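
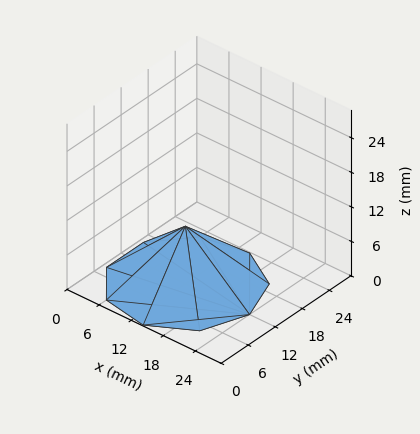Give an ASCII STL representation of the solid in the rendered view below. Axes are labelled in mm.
Reading the render: the shape is a regular 9-sided pyramid, base circumscribed radius ≈ 12 mm, apex at z ≈ 10 mm (dimensions read to the nearest mm from the axis ticks). For the STL, each face is triangulated and given an outward normal.

solid part
  facet normal 0.0000 0.0000 -1.0000
    outer loop
      vertex 14.08 23.82 0.00
      vertex 21.19 19.71 0.00
      vertex 24.00 12.00 0.00
    endloop
  endfacet
  facet normal 0.0000 0.0000 -1.0000
    outer loop
      vertex 6.00 22.39 0.00
      vertex 14.08 23.82 0.00
      vertex 24.00 12.00 0.00
    endloop
  endfacet
  facet normal 0.0000 0.0000 -1.0000
    outer loop
      vertex 0.72 16.10 0.00
      vertex 6.00 22.39 0.00
      vertex 24.00 12.00 0.00
    endloop
  endfacet
  facet normal 0.0000 0.0000 -1.0000
    outer loop
      vertex 0.72 7.90 0.00
      vertex 0.72 16.10 0.00
      vertex 24.00 12.00 0.00
    endloop
  endfacet
  facet normal 0.0000 0.0000 -1.0000
    outer loop
      vertex 6.00 1.61 0.00
      vertex 0.72 7.90 0.00
      vertex 24.00 12.00 0.00
    endloop
  endfacet
  facet normal 0.0000 0.0000 -1.0000
    outer loop
      vertex 14.08 0.18 0.00
      vertex 6.00 1.61 0.00
      vertex 24.00 12.00 0.00
    endloop
  endfacet
  facet normal 0.0000 0.0000 -1.0000
    outer loop
      vertex 21.19 4.29 0.00
      vertex 14.08 0.18 0.00
      vertex 24.00 12.00 0.00
    endloop
  endfacet
  facet normal 0.6234 0.2272 0.7481
    outer loop
      vertex 24.00 12.00 0.00
      vertex 21.19 19.71 0.00
      vertex 12.00 12.00 10.00
    endloop
  endfacet
  facet normal 0.3321 0.5745 0.7481
    outer loop
      vertex 21.19 19.71 0.00
      vertex 14.08 23.82 0.00
      vertex 12.00 12.00 10.00
    endloop
  endfacet
  facet normal -0.1156 0.6533 0.7482
    outer loop
      vertex 14.08 23.82 0.00
      vertex 6.00 22.39 0.00
      vertex 12.00 12.00 10.00
    endloop
  endfacet
  facet normal -0.5082 0.4266 0.7482
    outer loop
      vertex 6.00 22.39 0.00
      vertex 0.72 16.10 0.00
      vertex 12.00 12.00 10.00
    endloop
  endfacet
  facet normal -0.6634 0.0000 0.7483
    outer loop
      vertex 0.72 16.10 0.00
      vertex 0.72 7.90 0.00
      vertex 12.00 12.00 10.00
    endloop
  endfacet
  facet normal -0.5082 -0.4266 0.7482
    outer loop
      vertex 0.72 7.90 0.00
      vertex 6.00 1.61 0.00
      vertex 12.00 12.00 10.00
    endloop
  endfacet
  facet normal -0.1156 -0.6533 0.7482
    outer loop
      vertex 6.00 1.61 0.00
      vertex 14.08 0.18 0.00
      vertex 12.00 12.00 10.00
    endloop
  endfacet
  facet normal 0.3321 -0.5745 0.7481
    outer loop
      vertex 14.08 0.18 0.00
      vertex 21.19 4.29 0.00
      vertex 12.00 12.00 10.00
    endloop
  endfacet
  facet normal 0.6234 -0.2272 0.7481
    outer loop
      vertex 21.19 4.29 0.00
      vertex 24.00 12.00 0.00
      vertex 12.00 12.00 10.00
    endloop
  endfacet
endsolid part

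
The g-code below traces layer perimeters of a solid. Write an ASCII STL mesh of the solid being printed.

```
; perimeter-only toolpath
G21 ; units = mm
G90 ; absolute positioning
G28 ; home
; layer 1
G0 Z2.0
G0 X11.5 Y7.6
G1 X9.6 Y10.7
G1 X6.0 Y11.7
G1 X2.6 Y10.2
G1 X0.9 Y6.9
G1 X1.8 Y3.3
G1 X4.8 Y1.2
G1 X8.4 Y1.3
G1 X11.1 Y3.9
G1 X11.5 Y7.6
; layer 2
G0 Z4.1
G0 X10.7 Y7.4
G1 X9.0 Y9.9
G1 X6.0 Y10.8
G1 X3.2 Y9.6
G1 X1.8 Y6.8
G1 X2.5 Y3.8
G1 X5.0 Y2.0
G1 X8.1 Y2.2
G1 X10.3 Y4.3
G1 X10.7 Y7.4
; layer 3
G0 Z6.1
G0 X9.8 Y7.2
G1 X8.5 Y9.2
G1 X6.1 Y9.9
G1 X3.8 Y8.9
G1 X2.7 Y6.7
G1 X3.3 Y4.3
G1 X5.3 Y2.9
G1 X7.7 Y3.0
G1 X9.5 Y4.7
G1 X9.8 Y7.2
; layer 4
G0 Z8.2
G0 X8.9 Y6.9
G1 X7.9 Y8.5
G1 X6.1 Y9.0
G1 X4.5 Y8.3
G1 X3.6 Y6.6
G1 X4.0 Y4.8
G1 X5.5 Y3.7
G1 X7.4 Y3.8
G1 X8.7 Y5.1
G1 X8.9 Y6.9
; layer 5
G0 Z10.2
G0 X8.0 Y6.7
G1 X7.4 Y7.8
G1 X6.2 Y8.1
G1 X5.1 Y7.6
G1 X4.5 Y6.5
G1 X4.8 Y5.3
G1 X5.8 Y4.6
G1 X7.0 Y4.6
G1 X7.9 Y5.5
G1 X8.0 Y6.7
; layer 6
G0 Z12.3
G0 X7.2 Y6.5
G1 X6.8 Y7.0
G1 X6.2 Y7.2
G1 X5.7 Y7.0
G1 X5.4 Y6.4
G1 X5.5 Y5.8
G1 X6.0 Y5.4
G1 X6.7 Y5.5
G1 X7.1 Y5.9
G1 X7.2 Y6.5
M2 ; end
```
solid part
  facet normal 0.0000 0.0000 -1.0000
    outer loop
      vertex 5.9 12.6 0.0
      vertex 10.1 11.4 0.0
      vertex 12.4 7.8 0.0
    endloop
  endfacet
  facet normal 0.0000 0.0000 -1.0000
    outer loop
      vertex 2.0 10.9 0.0
      vertex 5.9 12.6 0.0
      vertex 12.4 7.8 0.0
    endloop
  endfacet
  facet normal 0.0000 0.0000 -1.0000
    outer loop
      vertex 0.0 7.0 0.0
      vertex 2.0 10.9 0.0
      vertex 12.4 7.8 0.0
    endloop
  endfacet
  facet normal 0.0000 0.0000 -1.0000
    outer loop
      vertex 1.0 2.8 0.0
      vertex 0.0 7.0 0.0
      vertex 12.4 7.8 0.0
    endloop
  endfacet
  facet normal 0.0000 0.0000 -1.0000
    outer loop
      vertex 4.5 0.3 0.0
      vertex 1.0 2.8 0.0
      vertex 12.4 7.8 0.0
    endloop
  endfacet
  facet normal 0.0000 0.0000 -1.0000
    outer loop
      vertex 8.8 0.5 0.0
      vertex 4.5 0.3 0.0
      vertex 12.4 7.8 0.0
    endloop
  endfacet
  facet normal 0.0000 0.0000 -1.0000
    outer loop
      vertex 11.9 3.5 0.0
      vertex 8.8 0.5 0.0
      vertex 12.4 7.8 0.0
    endloop
  endfacet
  facet normal 0.7781 0.4971 0.3840
    outer loop
      vertex 12.4 7.8 0.0
      vertex 10.1 11.4 0.0
      vertex 6.3 6.3 14.3
    endloop
  endfacet
  facet normal 0.2537 0.8878 0.3840
    outer loop
      vertex 10.1 11.4 0.0
      vertex 5.9 12.6 0.0
      vertex 6.3 6.3 14.3
    endloop
  endfacet
  facet normal -0.3691 0.8467 0.3833
    outer loop
      vertex 5.9 12.6 0.0
      vertex 2.0 10.9 0.0
      vertex 6.3 6.3 14.3
    endloop
  endfacet
  facet normal -0.8220 0.4216 0.3828
    outer loop
      vertex 2.0 10.9 0.0
      vertex 0.0 7.0 0.0
      vertex 6.3 6.3 14.3
    endloop
  endfacet
  facet normal -0.8978 -0.2138 0.3851
    outer loop
      vertex 0.0 7.0 0.0
      vertex 1.0 2.8 0.0
      vertex 6.3 6.3 14.3
    endloop
  endfacet
  facet normal -0.5369 -0.7517 0.3830
    outer loop
      vertex 1.0 2.8 0.0
      vertex 4.5 0.3 0.0
      vertex 6.3 6.3 14.3
    endloop
  endfacet
  facet normal 0.0429 -0.9232 0.3819
    outer loop
      vertex 4.5 0.3 0.0
      vertex 8.8 0.5 0.0
      vertex 6.3 6.3 14.3
    endloop
  endfacet
  facet normal 0.6428 -0.6642 0.3818
    outer loop
      vertex 8.8 0.5 0.0
      vertex 11.9 3.5 0.0
      vertex 6.3 6.3 14.3
    endloop
  endfacet
  facet normal 0.9185 -0.1068 0.3806
    outer loop
      vertex 11.9 3.5 0.0
      vertex 12.4 7.8 0.0
      vertex 6.3 6.3 14.3
    endloop
  endfacet
endsolid part

The G0 Z moves step by Δz≈2.0 mm. The G1 loops shrink linearly with z, so the solid tapers from its base footprint up to z≈14.3. Closing with a flat bottom cap and the tapered top and triangulating gives 16 facets — a regular 9-sided pyramid, base circumscribed radius ≈ 6.3 mm, apex at z ≈ 14.3 mm.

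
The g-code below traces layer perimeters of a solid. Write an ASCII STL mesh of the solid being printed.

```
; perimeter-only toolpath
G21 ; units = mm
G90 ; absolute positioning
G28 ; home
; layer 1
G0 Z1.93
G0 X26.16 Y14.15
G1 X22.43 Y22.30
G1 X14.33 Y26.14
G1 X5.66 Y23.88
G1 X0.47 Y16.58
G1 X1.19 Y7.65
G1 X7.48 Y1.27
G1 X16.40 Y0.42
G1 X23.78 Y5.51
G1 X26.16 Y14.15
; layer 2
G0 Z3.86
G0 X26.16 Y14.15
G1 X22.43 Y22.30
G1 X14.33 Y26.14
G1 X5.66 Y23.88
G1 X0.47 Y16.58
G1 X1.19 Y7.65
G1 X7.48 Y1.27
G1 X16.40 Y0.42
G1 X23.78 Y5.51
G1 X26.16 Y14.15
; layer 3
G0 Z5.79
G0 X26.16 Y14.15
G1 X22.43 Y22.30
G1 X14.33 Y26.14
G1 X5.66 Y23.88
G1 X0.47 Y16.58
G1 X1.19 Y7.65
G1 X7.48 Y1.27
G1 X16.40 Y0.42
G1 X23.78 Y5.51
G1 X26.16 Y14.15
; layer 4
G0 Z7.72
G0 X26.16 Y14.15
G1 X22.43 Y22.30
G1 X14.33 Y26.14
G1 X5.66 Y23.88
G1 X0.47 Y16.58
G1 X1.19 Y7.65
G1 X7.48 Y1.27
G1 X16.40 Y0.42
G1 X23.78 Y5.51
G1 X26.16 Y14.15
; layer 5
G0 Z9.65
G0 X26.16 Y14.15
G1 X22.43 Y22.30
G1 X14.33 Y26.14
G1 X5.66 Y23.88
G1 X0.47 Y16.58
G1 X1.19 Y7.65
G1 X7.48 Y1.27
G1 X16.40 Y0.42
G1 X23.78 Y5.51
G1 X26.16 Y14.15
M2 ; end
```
solid part
  facet normal 0.0000 0.0000 -1.0000
    outer loop
      vertex 14.33 26.14 0.00
      vertex 22.43 22.30 0.00
      vertex 26.16 14.15 0.00
    endloop
  endfacet
  facet normal 0.0000 0.0000 -1.0000
    outer loop
      vertex 5.66 23.88 0.00
      vertex 14.33 26.14 0.00
      vertex 26.16 14.15 0.00
    endloop
  endfacet
  facet normal 0.0000 0.0000 -1.0000
    outer loop
      vertex 0.47 16.58 0.00
      vertex 5.66 23.88 0.00
      vertex 26.16 14.15 0.00
    endloop
  endfacet
  facet normal 0.0000 0.0000 -1.0000
    outer loop
      vertex 1.19 7.65 0.00
      vertex 0.47 16.58 0.00
      vertex 26.16 14.15 0.00
    endloop
  endfacet
  facet normal 0.0000 0.0000 -1.0000
    outer loop
      vertex 7.48 1.27 0.00
      vertex 1.19 7.65 0.00
      vertex 26.16 14.15 0.00
    endloop
  endfacet
  facet normal 0.0000 0.0000 -1.0000
    outer loop
      vertex 16.40 0.42 0.00
      vertex 7.48 1.27 0.00
      vertex 26.16 14.15 0.00
    endloop
  endfacet
  facet normal 0.0000 0.0000 -1.0000
    outer loop
      vertex 23.78 5.51 0.00
      vertex 16.40 0.42 0.00
      vertex 26.16 14.15 0.00
    endloop
  endfacet
  facet normal 0.0000 0.0000 1.0000
    outer loop
      vertex 26.16 14.15 9.65
      vertex 22.43 22.30 9.65
      vertex 14.33 26.14 9.65
    endloop
  endfacet
  facet normal 0.0000 0.0000 1.0000
    outer loop
      vertex 26.16 14.15 9.65
      vertex 14.33 26.14 9.65
      vertex 5.66 23.88 9.65
    endloop
  endfacet
  facet normal 0.0000 0.0000 1.0000
    outer loop
      vertex 26.16 14.15 9.65
      vertex 5.66 23.88 9.65
      vertex 0.47 16.58 9.65
    endloop
  endfacet
  facet normal 0.0000 0.0000 1.0000
    outer loop
      vertex 26.16 14.15 9.65
      vertex 0.47 16.58 9.65
      vertex 1.19 7.65 9.65
    endloop
  endfacet
  facet normal 0.0000 0.0000 1.0000
    outer loop
      vertex 26.16 14.15 9.65
      vertex 1.19 7.65 9.65
      vertex 7.48 1.27 9.65
    endloop
  endfacet
  facet normal 0.0000 0.0000 1.0000
    outer loop
      vertex 26.16 14.15 9.65
      vertex 7.48 1.27 9.65
      vertex 16.40 0.42 9.65
    endloop
  endfacet
  facet normal 0.0000 0.0000 1.0000
    outer loop
      vertex 26.16 14.15 9.65
      vertex 16.40 0.42 9.65
      vertex 23.78 5.51 9.65
    endloop
  endfacet
  facet normal 0.9093 0.4162 0.0000
    outer loop
      vertex 26.16 14.15 0.00
      vertex 22.43 22.30 0.00
      vertex 22.43 22.30 9.65
    endloop
  endfacet
  facet normal 0.9093 0.4162 0.0000
    outer loop
      vertex 26.16 14.15 0.00
      vertex 22.43 22.30 9.65
      vertex 26.16 14.15 9.65
    endloop
  endfacet
  facet normal 0.4284 0.9036 0.0000
    outer loop
      vertex 22.43 22.30 0.00
      vertex 14.33 26.14 0.00
      vertex 14.33 26.14 9.65
    endloop
  endfacet
  facet normal 0.4284 0.9036 0.0000
    outer loop
      vertex 22.43 22.30 0.00
      vertex 14.33 26.14 9.65
      vertex 22.43 22.30 9.65
    endloop
  endfacet
  facet normal -0.2522 0.9677 0.0000
    outer loop
      vertex 14.33 26.14 0.00
      vertex 5.66 23.88 0.00
      vertex 5.66 23.88 9.65
    endloop
  endfacet
  facet normal -0.2522 0.9677 0.0000
    outer loop
      vertex 14.33 26.14 0.00
      vertex 5.66 23.88 9.65
      vertex 14.33 26.14 9.65
    endloop
  endfacet
  facet normal -0.8150 0.5794 0.0000
    outer loop
      vertex 5.66 23.88 0.00
      vertex 0.47 16.58 0.00
      vertex 0.47 16.58 9.65
    endloop
  endfacet
  facet normal -0.8150 0.5794 0.0000
    outer loop
      vertex 5.66 23.88 0.00
      vertex 0.47 16.58 9.65
      vertex 5.66 23.88 9.65
    endloop
  endfacet
  facet normal -0.9968 -0.0804 0.0000
    outer loop
      vertex 0.47 16.58 0.00
      vertex 1.19 7.65 0.00
      vertex 1.19 7.65 9.65
    endloop
  endfacet
  facet normal -0.9968 -0.0804 0.0000
    outer loop
      vertex 0.47 16.58 0.00
      vertex 1.19 7.65 9.65
      vertex 0.47 16.58 9.65
    endloop
  endfacet
  facet normal -0.7121 -0.7021 0.0000
    outer loop
      vertex 1.19 7.65 0.00
      vertex 7.48 1.27 0.00
      vertex 7.48 1.27 9.65
    endloop
  endfacet
  facet normal -0.7121 -0.7021 0.0000
    outer loop
      vertex 1.19 7.65 0.00
      vertex 7.48 1.27 9.65
      vertex 1.19 7.65 9.65
    endloop
  endfacet
  facet normal -0.0949 -0.9955 0.0000
    outer loop
      vertex 7.48 1.27 0.00
      vertex 16.40 0.42 0.00
      vertex 16.40 0.42 9.65
    endloop
  endfacet
  facet normal -0.0949 -0.9955 0.0000
    outer loop
      vertex 7.48 1.27 0.00
      vertex 16.40 0.42 9.65
      vertex 7.48 1.27 9.65
    endloop
  endfacet
  facet normal 0.5678 -0.8232 0.0000
    outer loop
      vertex 16.40 0.42 0.00
      vertex 23.78 5.51 0.00
      vertex 23.78 5.51 9.65
    endloop
  endfacet
  facet normal 0.5678 -0.8232 0.0000
    outer loop
      vertex 16.40 0.42 0.00
      vertex 23.78 5.51 9.65
      vertex 16.40 0.42 9.65
    endloop
  endfacet
  facet normal 0.9641 -0.2656 0.0000
    outer loop
      vertex 23.78 5.51 0.00
      vertex 26.16 14.15 0.00
      vertex 26.16 14.15 9.65
    endloop
  endfacet
  facet normal 0.9641 -0.2656 0.0000
    outer loop
      vertex 23.78 5.51 0.00
      vertex 26.16 14.15 9.65
      vertex 23.78 5.51 9.65
    endloop
  endfacet
endsolid part

The G0 Z moves step by Δz≈1.93 mm. Every layer's G1 loop is the same polygon, so the solid is a straight extrusion of it from z=0 to z≈9.65. Closing with flat bottom and top caps and triangulating gives 32 facets — a regular 9-sided prism (a cylinder approximated with 9 flat sides), circumscribed radius ≈ 13.1 mm, height ≈ 9.65 mm.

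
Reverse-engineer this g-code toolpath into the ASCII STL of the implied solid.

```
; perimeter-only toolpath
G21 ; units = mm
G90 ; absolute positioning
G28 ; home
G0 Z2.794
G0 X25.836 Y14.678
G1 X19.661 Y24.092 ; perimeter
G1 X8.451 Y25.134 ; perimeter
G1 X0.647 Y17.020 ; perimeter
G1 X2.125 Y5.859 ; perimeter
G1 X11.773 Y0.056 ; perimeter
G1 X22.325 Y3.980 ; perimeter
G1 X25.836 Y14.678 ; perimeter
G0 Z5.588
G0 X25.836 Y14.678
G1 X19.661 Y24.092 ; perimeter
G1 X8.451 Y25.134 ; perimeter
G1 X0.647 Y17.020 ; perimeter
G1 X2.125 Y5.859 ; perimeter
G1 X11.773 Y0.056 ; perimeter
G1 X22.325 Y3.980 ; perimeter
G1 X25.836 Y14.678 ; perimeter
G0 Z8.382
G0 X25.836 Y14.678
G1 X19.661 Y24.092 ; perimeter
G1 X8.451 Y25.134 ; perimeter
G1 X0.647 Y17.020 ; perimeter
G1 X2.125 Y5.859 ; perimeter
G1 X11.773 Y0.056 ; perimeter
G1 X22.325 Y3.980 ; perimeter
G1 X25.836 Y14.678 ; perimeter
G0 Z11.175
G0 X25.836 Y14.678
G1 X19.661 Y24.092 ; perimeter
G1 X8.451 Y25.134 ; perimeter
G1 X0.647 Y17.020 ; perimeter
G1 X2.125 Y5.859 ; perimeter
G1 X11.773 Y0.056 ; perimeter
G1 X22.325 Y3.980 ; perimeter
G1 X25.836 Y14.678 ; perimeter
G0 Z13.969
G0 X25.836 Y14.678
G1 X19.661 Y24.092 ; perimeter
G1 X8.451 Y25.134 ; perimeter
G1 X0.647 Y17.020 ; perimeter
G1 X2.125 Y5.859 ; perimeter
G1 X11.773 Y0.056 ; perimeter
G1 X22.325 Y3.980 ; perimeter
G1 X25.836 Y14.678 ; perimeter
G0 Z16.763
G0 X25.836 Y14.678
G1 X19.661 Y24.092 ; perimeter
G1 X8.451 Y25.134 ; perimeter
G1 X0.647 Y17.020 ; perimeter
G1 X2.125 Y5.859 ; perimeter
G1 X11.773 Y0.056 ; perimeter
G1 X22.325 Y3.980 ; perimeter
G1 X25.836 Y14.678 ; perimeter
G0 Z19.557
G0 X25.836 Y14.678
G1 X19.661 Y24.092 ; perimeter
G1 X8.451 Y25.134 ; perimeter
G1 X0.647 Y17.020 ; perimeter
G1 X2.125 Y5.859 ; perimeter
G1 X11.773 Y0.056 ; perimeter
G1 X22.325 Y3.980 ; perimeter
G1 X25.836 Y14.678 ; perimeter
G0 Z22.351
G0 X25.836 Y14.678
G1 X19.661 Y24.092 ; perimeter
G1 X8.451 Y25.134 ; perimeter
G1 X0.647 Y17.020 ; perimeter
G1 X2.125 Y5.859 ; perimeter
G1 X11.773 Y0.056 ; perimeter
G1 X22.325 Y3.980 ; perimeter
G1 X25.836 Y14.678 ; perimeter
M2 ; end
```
solid part
  facet normal 0.0000 0.0000 -1.0000
    outer loop
      vertex 8.451 25.134 0.000
      vertex 19.661 24.092 0.000
      vertex 25.836 14.678 0.000
    endloop
  endfacet
  facet normal 0.0000 0.0000 -1.0000
    outer loop
      vertex 0.647 17.020 0.000
      vertex 8.451 25.134 0.000
      vertex 25.836 14.678 0.000
    endloop
  endfacet
  facet normal 0.0000 0.0000 -1.0000
    outer loop
      vertex 2.125 5.859 0.000
      vertex 0.647 17.020 0.000
      vertex 25.836 14.678 0.000
    endloop
  endfacet
  facet normal 0.0000 0.0000 -1.0000
    outer loop
      vertex 11.773 0.056 0.000
      vertex 2.125 5.859 0.000
      vertex 25.836 14.678 0.000
    endloop
  endfacet
  facet normal 0.0000 0.0000 -1.0000
    outer loop
      vertex 22.325 3.980 0.000
      vertex 11.773 0.056 0.000
      vertex 25.836 14.678 0.000
    endloop
  endfacet
  facet normal 0.0000 0.0000 1.0000
    outer loop
      vertex 25.836 14.678 22.351
      vertex 19.661 24.092 22.351
      vertex 8.451 25.134 22.351
    endloop
  endfacet
  facet normal 0.0000 0.0000 1.0000
    outer loop
      vertex 25.836 14.678 22.351
      vertex 8.451 25.134 22.351
      vertex 0.647 17.020 22.351
    endloop
  endfacet
  facet normal 0.0000 0.0000 1.0000
    outer loop
      vertex 25.836 14.678 22.351
      vertex 0.647 17.020 22.351
      vertex 2.125 5.859 22.351
    endloop
  endfacet
  facet normal 0.0000 0.0000 1.0000
    outer loop
      vertex 25.836 14.678 22.351
      vertex 2.125 5.859 22.351
      vertex 11.773 0.056 22.351
    endloop
  endfacet
  facet normal 0.0000 0.0000 1.0000
    outer loop
      vertex 25.836 14.678 22.351
      vertex 11.773 0.056 22.351
      vertex 22.325 3.980 22.351
    endloop
  endfacet
  facet normal 0.8362 0.5485 0.0000
    outer loop
      vertex 25.836 14.678 0.000
      vertex 19.661 24.092 0.000
      vertex 19.661 24.092 22.351
    endloop
  endfacet
  facet normal 0.8362 0.5485 0.0000
    outer loop
      vertex 25.836 14.678 0.000
      vertex 19.661 24.092 22.351
      vertex 25.836 14.678 22.351
    endloop
  endfacet
  facet normal 0.0926 0.9957 0.0000
    outer loop
      vertex 19.661 24.092 0.000
      vertex 8.451 25.134 0.000
      vertex 8.451 25.134 22.351
    endloop
  endfacet
  facet normal 0.0926 0.9957 0.0000
    outer loop
      vertex 19.661 24.092 0.000
      vertex 8.451 25.134 22.351
      vertex 19.661 24.092 22.351
    endloop
  endfacet
  facet normal -0.7207 0.6932 0.0000
    outer loop
      vertex 8.451 25.134 0.000
      vertex 0.647 17.020 0.000
      vertex 0.647 17.020 22.351
    endloop
  endfacet
  facet normal -0.7207 0.6932 0.0000
    outer loop
      vertex 8.451 25.134 0.000
      vertex 0.647 17.020 22.351
      vertex 8.451 25.134 22.351
    endloop
  endfacet
  facet normal -0.9913 -0.1313 0.0000
    outer loop
      vertex 0.647 17.020 0.000
      vertex 2.125 5.859 0.000
      vertex 2.125 5.859 22.351
    endloop
  endfacet
  facet normal -0.9913 -0.1313 0.0000
    outer loop
      vertex 0.647 17.020 0.000
      vertex 2.125 5.859 22.351
      vertex 0.647 17.020 22.351
    endloop
  endfacet
  facet normal -0.5154 -0.8569 0.0000
    outer loop
      vertex 2.125 5.859 0.000
      vertex 11.773 0.056 0.000
      vertex 11.773 0.056 22.351
    endloop
  endfacet
  facet normal -0.5154 -0.8569 0.0000
    outer loop
      vertex 2.125 5.859 0.000
      vertex 11.773 0.056 22.351
      vertex 2.125 5.859 22.351
    endloop
  endfacet
  facet normal 0.3486 -0.9373 0.0000
    outer loop
      vertex 11.773 0.056 0.000
      vertex 22.325 3.980 0.000
      vertex 22.325 3.980 22.351
    endloop
  endfacet
  facet normal 0.3486 -0.9373 0.0000
    outer loop
      vertex 11.773 0.056 0.000
      vertex 22.325 3.980 22.351
      vertex 11.773 0.056 22.351
    endloop
  endfacet
  facet normal 0.9501 -0.3118 0.0000
    outer loop
      vertex 22.325 3.980 0.000
      vertex 25.836 14.678 0.000
      vertex 25.836 14.678 22.351
    endloop
  endfacet
  facet normal 0.9501 -0.3118 0.0000
    outer loop
      vertex 22.325 3.980 0.000
      vertex 25.836 14.678 22.351
      vertex 22.325 3.980 22.351
    endloop
  endfacet
endsolid part

The G0 Z moves step by Δz≈2.794 mm. Every layer's G1 loop is the same polygon, so the solid is a straight extrusion of it from z=0 to z≈22.4. Closing with flat bottom and top caps and triangulating gives 24 facets — a regular 7-sided prism (a cylinder approximated with 7 flat sides), circumscribed radius ≈ 13 mm, height ≈ 22.4 mm.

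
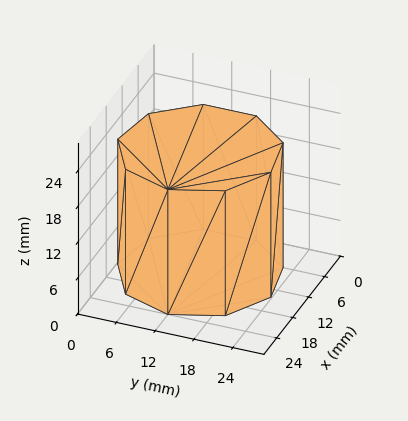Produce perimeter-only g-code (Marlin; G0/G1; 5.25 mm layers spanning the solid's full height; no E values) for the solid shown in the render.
Reading the render: the shape is a regular 9-sided prism (a cylinder approximated with 9 flat sides), circumscribed radius ≈ 12 mm, height ≈ 21 mm (dimensions read to the nearest mm from the axis ticks). For the g-code, the solid's height is divided into equal slices at the stated Δz and each level perimeter traced with G1 moves after a G0 lift.

; perimeter-only toolpath
G21 ; units = mm
G90 ; absolute positioning
G28 ; home
; layer 1
G0 Z5.25
G0 X24.00 Y12.00
G1 X21.19 Y19.71
G1 X14.08 Y23.82
G1 X6.00 Y22.39
G1 X0.72 Y16.10
G1 X0.72 Y7.90
G1 X6.00 Y1.61
G1 X14.08 Y0.18
G1 X21.19 Y4.29
G1 X24.00 Y12.00
; layer 2
G0 Z10.50
G0 X24.00 Y12.00
G1 X21.19 Y19.71
G1 X14.08 Y23.82
G1 X6.00 Y22.39
G1 X0.72 Y16.10
G1 X0.72 Y7.90
G1 X6.00 Y1.61
G1 X14.08 Y0.18
G1 X21.19 Y4.29
G1 X24.00 Y12.00
; layer 3
G0 Z15.75
G0 X24.00 Y12.00
G1 X21.19 Y19.71
G1 X14.08 Y23.82
G1 X6.00 Y22.39
G1 X0.72 Y16.10
G1 X0.72 Y7.90
G1 X6.00 Y1.61
G1 X14.08 Y0.18
G1 X21.19 Y4.29
G1 X24.00 Y12.00
; layer 4
G0 Z21.00
G0 X24.00 Y12.00
G1 X21.19 Y19.71
G1 X14.08 Y23.82
G1 X6.00 Y22.39
G1 X0.72 Y16.10
G1 X0.72 Y7.90
G1 X6.00 Y1.61
G1 X14.08 Y0.18
G1 X21.19 Y4.29
G1 X24.00 Y12.00
M2 ; end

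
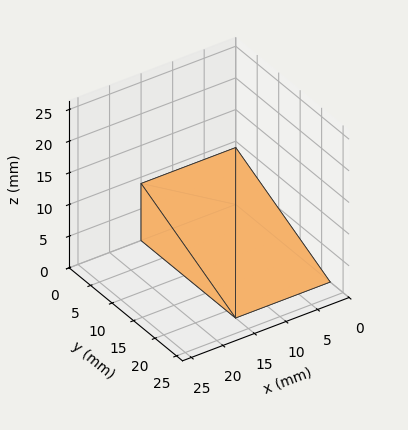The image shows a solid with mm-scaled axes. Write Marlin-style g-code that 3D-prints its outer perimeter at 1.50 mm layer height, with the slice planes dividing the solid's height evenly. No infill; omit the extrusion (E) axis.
Reading the render: the shape is a wedge (ramp): 15 × 22 mm base, rising to 9 mm along the y=0 edge and sloping linearly to z=0 at y=22 (dimensions read to the nearest mm from the axis ticks). For the g-code, the solid's height is divided into equal slices at the stated Δz and each level perimeter traced with G1 moves after a G0 lift.

; perimeter-only toolpath
G21 ; units = mm
G90 ; absolute positioning
G28 ; home
; layer 1
G0 Z1.50
G0 X0.00 Y0.00
G1 X15.00 Y0.00
G1 X15.00 Y18.33
G1 X0.00 Y18.33
G1 X0.00 Y0.00
; layer 2
G0 Z3.00
G0 X0.00 Y0.00
G1 X15.00 Y0.00
G1 X15.00 Y14.67
G1 X0.00 Y14.67
G1 X0.00 Y0.00
; layer 3
G0 Z4.50
G0 X0.00 Y0.00
G1 X15.00 Y0.00
G1 X15.00 Y11.00
G1 X0.00 Y11.00
G1 X0.00 Y0.00
; layer 4
G0 Z6.00
G0 X0.00 Y0.00
G1 X15.00 Y0.00
G1 X15.00 Y7.33
G1 X0.00 Y7.33
G1 X0.00 Y0.00
; layer 5
G0 Z7.50
G0 X0.00 Y0.00
G1 X15.00 Y0.00
G1 X15.00 Y3.67
G1 X0.00 Y3.67
G1 X0.00 Y0.00
M2 ; end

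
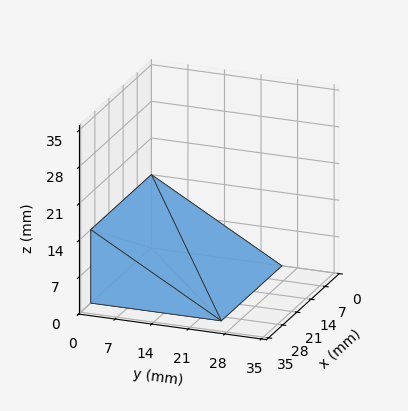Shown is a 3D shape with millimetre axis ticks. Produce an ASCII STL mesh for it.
Reading the render: the shape is a wedge (ramp): 30 × 25 mm base, rising to 14 mm along the y=0 edge and sloping linearly to z=0 at y=25 (dimensions read to the nearest mm from the axis ticks). For the STL, each face is triangulated and given an outward normal.

solid part
  facet normal 0.0000 0.0000 -1.0000
    outer loop
      vertex 30.000 25.000 0.000
      vertex 30.000 0.000 0.000
      vertex 0.000 0.000 0.000
    endloop
  endfacet
  facet normal 0.0000 0.0000 -1.0000
    outer loop
      vertex 0.000 25.000 0.000
      vertex 30.000 25.000 0.000
      vertex 0.000 0.000 0.000
    endloop
  endfacet
  facet normal 0.0000 -1.0000 0.0000
    outer loop
      vertex 0.000 0.000 0.000
      vertex 30.000 0.000 0.000
      vertex 30.000 0.000 14.000
    endloop
  endfacet
  facet normal 0.0000 -1.0000 0.0000
    outer loop
      vertex 0.000 0.000 0.000
      vertex 30.000 0.000 14.000
      vertex 0.000 0.000 14.000
    endloop
  endfacet
  facet normal 0.0000 0.4886 0.8725
    outer loop
      vertex 0.000 0.000 14.000
      vertex 30.000 0.000 14.000
      vertex 30.000 25.000 0.000
    endloop
  endfacet
  facet normal 0.0000 0.4886 0.8725
    outer loop
      vertex 0.000 0.000 14.000
      vertex 30.000 25.000 0.000
      vertex 0.000 25.000 0.000
    endloop
  endfacet
  facet normal -1.0000 0.0000 0.0000
    outer loop
      vertex 0.000 0.000 14.000
      vertex 0.000 25.000 0.000
      vertex 0.000 0.000 0.000
    endloop
  endfacet
  facet normal 1.0000 0.0000 0.0000
    outer loop
      vertex 30.000 0.000 0.000
      vertex 30.000 25.000 0.000
      vertex 30.000 0.000 14.000
    endloop
  endfacet
endsolid part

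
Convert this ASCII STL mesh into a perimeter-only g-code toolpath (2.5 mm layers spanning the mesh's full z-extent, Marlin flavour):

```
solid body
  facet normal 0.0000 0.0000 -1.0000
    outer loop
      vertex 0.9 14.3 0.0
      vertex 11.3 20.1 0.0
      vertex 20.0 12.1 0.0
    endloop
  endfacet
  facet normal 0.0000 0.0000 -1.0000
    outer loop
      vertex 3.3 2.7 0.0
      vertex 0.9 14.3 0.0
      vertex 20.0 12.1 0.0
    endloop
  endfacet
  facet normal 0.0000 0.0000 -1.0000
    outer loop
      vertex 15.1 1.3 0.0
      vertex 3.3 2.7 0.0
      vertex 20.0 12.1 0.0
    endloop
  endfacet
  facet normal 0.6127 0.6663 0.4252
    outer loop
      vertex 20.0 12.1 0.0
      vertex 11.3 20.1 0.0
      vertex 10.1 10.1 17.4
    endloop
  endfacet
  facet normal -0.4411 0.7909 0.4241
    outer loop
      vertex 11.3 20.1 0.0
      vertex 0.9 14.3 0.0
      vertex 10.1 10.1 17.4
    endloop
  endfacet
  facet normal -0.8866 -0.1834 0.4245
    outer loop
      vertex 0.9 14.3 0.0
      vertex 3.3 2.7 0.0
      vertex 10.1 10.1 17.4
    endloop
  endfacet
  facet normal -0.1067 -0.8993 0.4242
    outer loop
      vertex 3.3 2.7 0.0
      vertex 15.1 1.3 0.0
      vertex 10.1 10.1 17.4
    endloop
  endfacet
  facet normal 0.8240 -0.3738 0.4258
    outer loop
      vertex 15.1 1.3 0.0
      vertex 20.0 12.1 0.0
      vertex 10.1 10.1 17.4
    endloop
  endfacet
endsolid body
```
; perimeter-only toolpath
G21 ; units = mm
G90 ; absolute positioning
G28 ; home
; layer 1
G0 Z2.5
G0 X18.6 Y11.8
G1 X11.1 Y18.7
G1 X2.2 Y13.7
G1 X4.3 Y3.8
G1 X14.4 Y2.6
G1 X18.6 Y11.8
; layer 2
G0 Z5.0
G0 X17.2 Y11.5
G1 X11.0 Y17.2
G1 X3.5 Y13.1
G1 X5.2 Y4.8
G1 X13.7 Y3.8
G1 X17.2 Y11.5
; layer 3
G0 Z7.5
G0 X15.8 Y11.2
G1 X10.8 Y15.8
G1 X4.8 Y12.5
G1 X6.2 Y5.9
G1 X13.0 Y5.1
G1 X15.8 Y11.2
; layer 4
G0 Z9.9
G0 X14.3 Y11.0
G1 X10.6 Y14.4
G1 X6.2 Y11.9
G1 X7.2 Y6.9
G1 X12.2 Y6.3
G1 X14.3 Y11.0
; layer 5
G0 Z12.4
G0 X12.9 Y10.7
G1 X10.4 Y13.0
G1 X7.5 Y11.3
G1 X8.2 Y8.0
G1 X11.5 Y7.6
G1 X12.9 Y10.7
; layer 6
G0 Z14.9
G0 X11.5 Y10.4
G1 X10.3 Y11.5
G1 X8.8 Y10.7
G1 X9.1 Y9.0
G1 X10.8 Y8.8
G1 X11.5 Y10.4
M2 ; end

The solid is a regular 5-sided pyramid, base circumscribed radius ≈ 10.1 mm, apex at z ≈ 17.4 mm. Slicing at Δz = 2.5 mm — 7 equal slices spanning the solid's height, so layer i sits at z = i·h/7 — gives 6 non-empty perimeters. Each is a 5-segment closed polygon; G0 lifts to the layer z and rapids to the start vertex, then G1 traces the edges. The cross-section shrinks linearly with z (the slice at the apex is degenerate and omitted).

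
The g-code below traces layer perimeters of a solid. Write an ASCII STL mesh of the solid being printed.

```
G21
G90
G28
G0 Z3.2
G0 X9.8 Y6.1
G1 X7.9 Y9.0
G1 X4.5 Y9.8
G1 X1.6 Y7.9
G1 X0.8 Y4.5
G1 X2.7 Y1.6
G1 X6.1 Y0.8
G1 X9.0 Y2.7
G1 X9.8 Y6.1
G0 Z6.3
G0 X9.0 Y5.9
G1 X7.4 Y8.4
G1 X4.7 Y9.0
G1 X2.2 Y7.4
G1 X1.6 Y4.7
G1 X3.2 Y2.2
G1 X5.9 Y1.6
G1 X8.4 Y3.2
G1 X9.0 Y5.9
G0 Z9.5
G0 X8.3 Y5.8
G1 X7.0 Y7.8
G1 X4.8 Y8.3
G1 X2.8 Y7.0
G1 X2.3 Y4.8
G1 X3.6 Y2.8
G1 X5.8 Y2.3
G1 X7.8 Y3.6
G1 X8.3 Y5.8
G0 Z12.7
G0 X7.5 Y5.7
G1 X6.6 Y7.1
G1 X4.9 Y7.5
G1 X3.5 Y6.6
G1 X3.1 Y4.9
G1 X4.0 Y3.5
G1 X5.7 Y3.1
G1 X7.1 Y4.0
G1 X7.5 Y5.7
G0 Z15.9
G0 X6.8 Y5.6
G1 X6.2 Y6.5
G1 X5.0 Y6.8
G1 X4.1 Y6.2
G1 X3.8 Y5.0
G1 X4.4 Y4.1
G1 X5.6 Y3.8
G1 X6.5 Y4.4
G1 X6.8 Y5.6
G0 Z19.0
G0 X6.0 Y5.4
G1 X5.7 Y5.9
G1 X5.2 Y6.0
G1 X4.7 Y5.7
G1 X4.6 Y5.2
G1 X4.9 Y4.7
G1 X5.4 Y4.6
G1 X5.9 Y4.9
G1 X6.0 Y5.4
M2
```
solid part
  facet normal 0.0000 0.0000 -1.0000
    outer loop
      vertex 4.4 10.5 0.0
      vertex 8.3 9.6 0.0
      vertex 10.5 6.2 0.0
    endloop
  endfacet
  facet normal 0.0000 0.0000 -1.0000
    outer loop
      vertex 1.0 8.3 0.0
      vertex 4.4 10.5 0.0
      vertex 10.5 6.2 0.0
    endloop
  endfacet
  facet normal 0.0000 0.0000 -1.0000
    outer loop
      vertex 0.1 4.4 0.0
      vertex 1.0 8.3 0.0
      vertex 10.5 6.2 0.0
    endloop
  endfacet
  facet normal 0.0000 0.0000 -1.0000
    outer loop
      vertex 2.3 1.0 0.0
      vertex 0.1 4.4 0.0
      vertex 10.5 6.2 0.0
    endloop
  endfacet
  facet normal 0.0000 0.0000 -1.0000
    outer loop
      vertex 6.2 0.1 0.0
      vertex 2.3 1.0 0.0
      vertex 10.5 6.2 0.0
    endloop
  endfacet
  facet normal 0.0000 0.0000 -1.0000
    outer loop
      vertex 9.6 2.3 0.0
      vertex 6.2 0.1 0.0
      vertex 10.5 6.2 0.0
    endloop
  endfacet
  facet normal 0.8202 0.5307 0.2136
    outer loop
      vertex 10.5 6.2 0.0
      vertex 8.3 9.6 0.0
      vertex 5.3 5.3 22.2
    endloop
  endfacet
  facet normal 0.2196 0.9518 0.2140
    outer loop
      vertex 8.3 9.6 0.0
      vertex 4.4 10.5 0.0
      vertex 5.3 5.3 22.2
    endloop
  endfacet
  facet normal -0.5307 0.8202 0.2136
    outer loop
      vertex 4.4 10.5 0.0
      vertex 1.0 8.3 0.0
      vertex 5.3 5.3 22.2
    endloop
  endfacet
  facet normal -0.9518 0.2196 0.2140
    outer loop
      vertex 1.0 8.3 0.0
      vertex 0.1 4.4 0.0
      vertex 5.3 5.3 22.2
    endloop
  endfacet
  facet normal -0.8202 -0.5307 0.2136
    outer loop
      vertex 0.1 4.4 0.0
      vertex 2.3 1.0 0.0
      vertex 5.3 5.3 22.2
    endloop
  endfacet
  facet normal -0.2196 -0.9518 0.2140
    outer loop
      vertex 2.3 1.0 0.0
      vertex 6.2 0.1 0.0
      vertex 5.3 5.3 22.2
    endloop
  endfacet
  facet normal 0.5307 -0.8202 0.2136
    outer loop
      vertex 6.2 0.1 0.0
      vertex 9.6 2.3 0.0
      vertex 5.3 5.3 22.2
    endloop
  endfacet
  facet normal 0.9518 -0.2196 0.2140
    outer loop
      vertex 9.6 2.3 0.0
      vertex 10.5 6.2 0.0
      vertex 5.3 5.3 22.2
    endloop
  endfacet
endsolid part

The G0 Z moves step by Δz≈3.2 mm. The G1 loops shrink linearly with z, so the solid tapers from its base footprint up to z≈22.2. Closing with a flat bottom cap and the tapered top and triangulating gives 14 facets — a regular 8-sided pyramid, base circumscribed radius ≈ 5.3 mm, apex at z ≈ 22.2 mm.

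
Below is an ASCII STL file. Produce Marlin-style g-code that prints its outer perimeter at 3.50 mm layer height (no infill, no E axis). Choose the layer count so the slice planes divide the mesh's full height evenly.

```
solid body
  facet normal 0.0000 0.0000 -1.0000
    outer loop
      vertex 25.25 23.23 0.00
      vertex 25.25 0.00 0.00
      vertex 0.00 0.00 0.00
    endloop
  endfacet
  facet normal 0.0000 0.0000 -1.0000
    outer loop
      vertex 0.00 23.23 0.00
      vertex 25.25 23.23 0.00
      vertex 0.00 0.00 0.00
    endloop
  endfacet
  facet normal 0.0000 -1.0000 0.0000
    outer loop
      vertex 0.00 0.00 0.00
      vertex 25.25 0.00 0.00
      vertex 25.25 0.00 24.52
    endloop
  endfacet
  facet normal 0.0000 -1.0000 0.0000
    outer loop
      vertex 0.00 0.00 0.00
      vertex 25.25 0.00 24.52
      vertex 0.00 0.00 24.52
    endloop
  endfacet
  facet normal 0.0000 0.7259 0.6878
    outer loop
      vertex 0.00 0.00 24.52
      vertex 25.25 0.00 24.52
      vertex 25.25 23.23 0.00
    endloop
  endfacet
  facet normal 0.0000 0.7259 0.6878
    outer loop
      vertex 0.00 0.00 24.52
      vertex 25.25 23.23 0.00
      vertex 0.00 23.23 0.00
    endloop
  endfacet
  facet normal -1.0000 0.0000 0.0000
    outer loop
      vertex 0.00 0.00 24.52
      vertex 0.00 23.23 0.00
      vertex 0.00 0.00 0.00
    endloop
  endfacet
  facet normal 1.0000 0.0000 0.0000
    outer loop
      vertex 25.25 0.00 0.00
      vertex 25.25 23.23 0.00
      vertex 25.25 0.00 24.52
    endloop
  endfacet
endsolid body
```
; perimeter-only toolpath
G21 ; units = mm
G90 ; absolute positioning
G28 ; home
; layer 1
G0 Z3.50
G0 X0.00 Y0.00
G1 X25.25 Y0.00
G1 X25.25 Y19.91
G1 X0.00 Y19.91
G1 X0.00 Y0.00
; layer 2
G0 Z7.01
G0 X0.00 Y0.00
G1 X25.25 Y0.00
G1 X25.25 Y16.59
G1 X0.00 Y16.59
G1 X0.00 Y0.00
; layer 3
G0 Z10.51
G0 X0.00 Y0.00
G1 X25.25 Y0.00
G1 X25.25 Y13.27
G1 X0.00 Y13.27
G1 X0.00 Y0.00
; layer 4
G0 Z14.01
G0 X0.00 Y0.00
G1 X25.25 Y0.00
G1 X25.25 Y9.96
G1 X0.00 Y9.96
G1 X0.00 Y0.00
; layer 5
G0 Z17.51
G0 X0.00 Y0.00
G1 X25.25 Y0.00
G1 X25.25 Y6.64
G1 X0.00 Y6.64
G1 X0.00 Y0.00
; layer 6
G0 Z21.02
G0 X0.00 Y0.00
G1 X25.25 Y0.00
G1 X25.25 Y3.32
G1 X0.00 Y3.32
G1 X0.00 Y0.00
M2 ; end

The solid is a wedge (ramp): 25.2 × 23.2 mm base, rising to 24.5 mm along the y=0 edge and sloping linearly to z=0 at y=23.2. Slicing at Δz = 3.50 mm — 7 equal slices spanning the solid's height, so layer i sits at z = i·h/7 — gives 6 non-empty perimeters. Each is a 4-segment closed polygon; G0 lifts to the layer z and rapids to the start vertex, then G1 traces the edges. The cross-section shrinks linearly with z (the slice at the apex is degenerate and omitted).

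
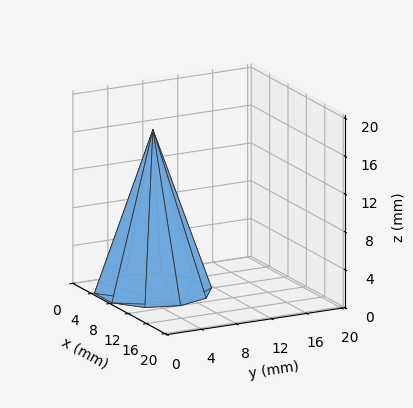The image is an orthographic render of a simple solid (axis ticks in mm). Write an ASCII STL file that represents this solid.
Reading the render: the shape is a regular 10-sided pyramid, base circumscribed radius ≈ 6 mm, apex at z ≈ 17 mm (dimensions read to the nearest mm from the axis ticks). For the STL, each face is triangulated and given an outward normal.

solid part
  facet normal 0.0000 0.0000 -1.0000
    outer loop
      vertex 7.9 11.7 0.0
      vertex 10.9 9.5 0.0
      vertex 12.0 6.0 0.0
    endloop
  endfacet
  facet normal 0.0000 0.0000 -1.0000
    outer loop
      vertex 4.1 11.7 0.0
      vertex 7.9 11.7 0.0
      vertex 12.0 6.0 0.0
    endloop
  endfacet
  facet normal 0.0000 0.0000 -1.0000
    outer loop
      vertex 1.1 9.5 0.0
      vertex 4.1 11.7 0.0
      vertex 12.0 6.0 0.0
    endloop
  endfacet
  facet normal 0.0000 0.0000 -1.0000
    outer loop
      vertex 0.0 6.0 0.0
      vertex 1.1 9.5 0.0
      vertex 12.0 6.0 0.0
    endloop
  endfacet
  facet normal 0.0000 0.0000 -1.0000
    outer loop
      vertex 1.1 2.5 0.0
      vertex 0.0 6.0 0.0
      vertex 12.0 6.0 0.0
    endloop
  endfacet
  facet normal 0.0000 0.0000 -1.0000
    outer loop
      vertex 4.1 0.3 0.0
      vertex 1.1 2.5 0.0
      vertex 12.0 6.0 0.0
    endloop
  endfacet
  facet normal 0.0000 0.0000 -1.0000
    outer loop
      vertex 7.9 0.3 0.0
      vertex 4.1 0.3 0.0
      vertex 12.0 6.0 0.0
    endloop
  endfacet
  facet normal 0.0000 0.0000 -1.0000
    outer loop
      vertex 10.9 2.5 0.0
      vertex 7.9 0.3 0.0
      vertex 12.0 6.0 0.0
    endloop
  endfacet
  facet normal 0.9041 0.2842 0.3191
    outer loop
      vertex 12.0 6.0 0.0
      vertex 10.9 9.5 0.0
      vertex 6.0 6.0 17.0
    endloop
  endfacet
  facet normal 0.5605 0.7643 0.3189
    outer loop
      vertex 10.9 9.5 0.0
      vertex 7.9 11.7 0.0
      vertex 6.0 6.0 17.0
    endloop
  endfacet
  facet normal 0.0000 0.9481 0.3179
    outer loop
      vertex 7.9 11.7 0.0
      vertex 4.1 11.7 0.0
      vertex 6.0 6.0 17.0
    endloop
  endfacet
  facet normal -0.5605 0.7643 0.3189
    outer loop
      vertex 4.1 11.7 0.0
      vertex 1.1 9.5 0.0
      vertex 6.0 6.0 17.0
    endloop
  endfacet
  facet normal -0.9041 0.2842 0.3191
    outer loop
      vertex 1.1 9.5 0.0
      vertex 0.0 6.0 0.0
      vertex 6.0 6.0 17.0
    endloop
  endfacet
  facet normal -0.9041 -0.2842 0.3191
    outer loop
      vertex 0.0 6.0 0.0
      vertex 1.1 2.5 0.0
      vertex 6.0 6.0 17.0
    endloop
  endfacet
  facet normal -0.5605 -0.7643 0.3189
    outer loop
      vertex 1.1 2.5 0.0
      vertex 4.1 0.3 0.0
      vertex 6.0 6.0 17.0
    endloop
  endfacet
  facet normal 0.0000 -0.9481 0.3179
    outer loop
      vertex 4.1 0.3 0.0
      vertex 7.9 0.3 0.0
      vertex 6.0 6.0 17.0
    endloop
  endfacet
  facet normal 0.5605 -0.7643 0.3189
    outer loop
      vertex 7.9 0.3 0.0
      vertex 10.9 2.5 0.0
      vertex 6.0 6.0 17.0
    endloop
  endfacet
  facet normal 0.9041 -0.2842 0.3191
    outer loop
      vertex 10.9 2.5 0.0
      vertex 12.0 6.0 0.0
      vertex 6.0 6.0 17.0
    endloop
  endfacet
endsolid part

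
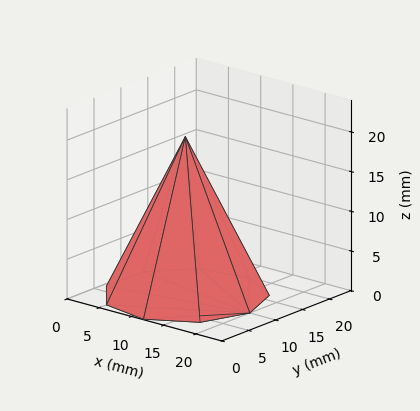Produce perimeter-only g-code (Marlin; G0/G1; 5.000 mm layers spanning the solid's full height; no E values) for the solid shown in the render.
Reading the render: the shape is a regular 9-sided pyramid, base circumscribed radius ≈ 10 mm, apex at z ≈ 20 mm (dimensions read to the nearest mm from the axis ticks). For the g-code, the solid's height is divided into equal slices at the stated Δz and each level perimeter traced with G1 moves after a G0 lift.

; perimeter-only toolpath
G21 ; units = mm
G90 ; absolute positioning
G28 ; home
; layer 1
G0 Z5.000
G0 X17.500 Y10.000
G1 X15.745 Y14.821
G1 X11.302 Y17.386
G1 X6.250 Y16.495
G1 X2.952 Y12.565
G1 X2.952 Y7.435
G1 X6.250 Y3.505
G1 X11.302 Y2.614
G1 X15.745 Y5.179
G1 X17.500 Y10.000
; layer 2
G0 Z10.000
G0 X15.000 Y10.000
G1 X13.830 Y13.214
G1 X10.868 Y14.924
G1 X7.500 Y14.330
G1 X5.301 Y11.710
G1 X5.301 Y8.290
G1 X7.500 Y5.670
G1 X10.868 Y5.076
G1 X13.830 Y6.786
G1 X15.000 Y10.000
; layer 3
G0 Z15.000
G0 X12.500 Y10.000
G1 X11.915 Y11.607
G1 X10.434 Y12.462
G1 X8.750 Y12.165
G1 X7.651 Y10.855
G1 X7.651 Y9.145
G1 X8.750 Y7.835
G1 X10.434 Y7.538
G1 X11.915 Y8.393
G1 X12.500 Y10.000
M2 ; end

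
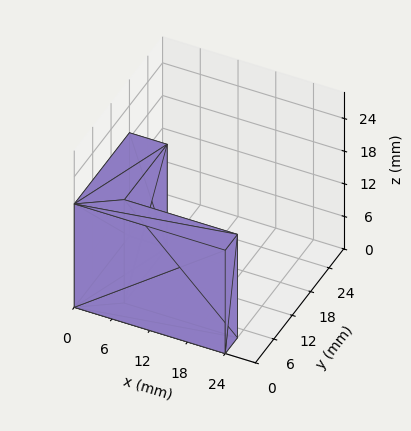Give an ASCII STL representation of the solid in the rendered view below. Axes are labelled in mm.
Reading the render: the shape is an L-shaped prism: outer 24 × 18 mm, arm thicknesses ≈ 4 mm (horizontal) and 6 mm (vertical), extruded 19 mm in z (dimensions read to the nearest mm from the axis ticks). For the STL, each face is triangulated and given an outward normal.

solid part
  facet normal 0.0000 0.0000 -1.0000
    outer loop
      vertex 24.00 4.00 0.00
      vertex 24.00 0.00 0.00
      vertex 0.00 0.00 0.00
    endloop
  endfacet
  facet normal 0.0000 0.0000 -1.0000
    outer loop
      vertex 6.00 4.00 0.00
      vertex 24.00 4.00 0.00
      vertex 0.00 0.00 0.00
    endloop
  endfacet
  facet normal 0.0000 0.0000 -1.0000
    outer loop
      vertex 6.00 18.00 0.00
      vertex 6.00 4.00 0.00
      vertex 0.00 0.00 0.00
    endloop
  endfacet
  facet normal 0.0000 0.0000 -1.0000
    outer loop
      vertex 0.00 18.00 0.00
      vertex 6.00 18.00 0.00
      vertex 0.00 0.00 0.00
    endloop
  endfacet
  facet normal 0.0000 0.0000 1.0000
    outer loop
      vertex 0.00 0.00 19.00
      vertex 24.00 0.00 19.00
      vertex 24.00 4.00 19.00
    endloop
  endfacet
  facet normal 0.0000 0.0000 1.0000
    outer loop
      vertex 0.00 0.00 19.00
      vertex 24.00 4.00 19.00
      vertex 6.00 4.00 19.00
    endloop
  endfacet
  facet normal 0.0000 0.0000 1.0000
    outer loop
      vertex 0.00 0.00 19.00
      vertex 6.00 4.00 19.00
      vertex 6.00 18.00 19.00
    endloop
  endfacet
  facet normal 0.0000 0.0000 1.0000
    outer loop
      vertex 0.00 0.00 19.00
      vertex 6.00 18.00 19.00
      vertex 0.00 18.00 19.00
    endloop
  endfacet
  facet normal 0.0000 -1.0000 0.0000
    outer loop
      vertex 0.00 0.00 0.00
      vertex 24.00 0.00 0.00
      vertex 24.00 0.00 19.00
    endloop
  endfacet
  facet normal 0.0000 -1.0000 0.0000
    outer loop
      vertex 0.00 0.00 0.00
      vertex 24.00 0.00 19.00
      vertex 0.00 0.00 19.00
    endloop
  endfacet
  facet normal 1.0000 0.0000 0.0000
    outer loop
      vertex 24.00 0.00 0.00
      vertex 24.00 4.00 0.00
      vertex 24.00 4.00 19.00
    endloop
  endfacet
  facet normal 1.0000 0.0000 0.0000
    outer loop
      vertex 24.00 0.00 0.00
      vertex 24.00 4.00 19.00
      vertex 24.00 0.00 19.00
    endloop
  endfacet
  facet normal 0.0000 1.0000 0.0000
    outer loop
      vertex 24.00 4.00 0.00
      vertex 6.00 4.00 0.00
      vertex 6.00 4.00 19.00
    endloop
  endfacet
  facet normal 0.0000 1.0000 0.0000
    outer loop
      vertex 24.00 4.00 0.00
      vertex 6.00 4.00 19.00
      vertex 24.00 4.00 19.00
    endloop
  endfacet
  facet normal 1.0000 0.0000 0.0000
    outer loop
      vertex 6.00 4.00 0.00
      vertex 6.00 18.00 0.00
      vertex 6.00 18.00 19.00
    endloop
  endfacet
  facet normal 1.0000 0.0000 0.0000
    outer loop
      vertex 6.00 4.00 0.00
      vertex 6.00 18.00 19.00
      vertex 6.00 4.00 19.00
    endloop
  endfacet
  facet normal 0.0000 1.0000 0.0000
    outer loop
      vertex 6.00 18.00 0.00
      vertex 0.00 18.00 0.00
      vertex 0.00 18.00 19.00
    endloop
  endfacet
  facet normal 0.0000 1.0000 0.0000
    outer loop
      vertex 6.00 18.00 0.00
      vertex 0.00 18.00 19.00
      vertex 6.00 18.00 19.00
    endloop
  endfacet
  facet normal -1.0000 0.0000 0.0000
    outer loop
      vertex 0.00 18.00 0.00
      vertex 0.00 0.00 0.00
      vertex 0.00 0.00 19.00
    endloop
  endfacet
  facet normal -1.0000 0.0000 0.0000
    outer loop
      vertex 0.00 18.00 0.00
      vertex 0.00 0.00 19.00
      vertex 0.00 18.00 19.00
    endloop
  endfacet
endsolid part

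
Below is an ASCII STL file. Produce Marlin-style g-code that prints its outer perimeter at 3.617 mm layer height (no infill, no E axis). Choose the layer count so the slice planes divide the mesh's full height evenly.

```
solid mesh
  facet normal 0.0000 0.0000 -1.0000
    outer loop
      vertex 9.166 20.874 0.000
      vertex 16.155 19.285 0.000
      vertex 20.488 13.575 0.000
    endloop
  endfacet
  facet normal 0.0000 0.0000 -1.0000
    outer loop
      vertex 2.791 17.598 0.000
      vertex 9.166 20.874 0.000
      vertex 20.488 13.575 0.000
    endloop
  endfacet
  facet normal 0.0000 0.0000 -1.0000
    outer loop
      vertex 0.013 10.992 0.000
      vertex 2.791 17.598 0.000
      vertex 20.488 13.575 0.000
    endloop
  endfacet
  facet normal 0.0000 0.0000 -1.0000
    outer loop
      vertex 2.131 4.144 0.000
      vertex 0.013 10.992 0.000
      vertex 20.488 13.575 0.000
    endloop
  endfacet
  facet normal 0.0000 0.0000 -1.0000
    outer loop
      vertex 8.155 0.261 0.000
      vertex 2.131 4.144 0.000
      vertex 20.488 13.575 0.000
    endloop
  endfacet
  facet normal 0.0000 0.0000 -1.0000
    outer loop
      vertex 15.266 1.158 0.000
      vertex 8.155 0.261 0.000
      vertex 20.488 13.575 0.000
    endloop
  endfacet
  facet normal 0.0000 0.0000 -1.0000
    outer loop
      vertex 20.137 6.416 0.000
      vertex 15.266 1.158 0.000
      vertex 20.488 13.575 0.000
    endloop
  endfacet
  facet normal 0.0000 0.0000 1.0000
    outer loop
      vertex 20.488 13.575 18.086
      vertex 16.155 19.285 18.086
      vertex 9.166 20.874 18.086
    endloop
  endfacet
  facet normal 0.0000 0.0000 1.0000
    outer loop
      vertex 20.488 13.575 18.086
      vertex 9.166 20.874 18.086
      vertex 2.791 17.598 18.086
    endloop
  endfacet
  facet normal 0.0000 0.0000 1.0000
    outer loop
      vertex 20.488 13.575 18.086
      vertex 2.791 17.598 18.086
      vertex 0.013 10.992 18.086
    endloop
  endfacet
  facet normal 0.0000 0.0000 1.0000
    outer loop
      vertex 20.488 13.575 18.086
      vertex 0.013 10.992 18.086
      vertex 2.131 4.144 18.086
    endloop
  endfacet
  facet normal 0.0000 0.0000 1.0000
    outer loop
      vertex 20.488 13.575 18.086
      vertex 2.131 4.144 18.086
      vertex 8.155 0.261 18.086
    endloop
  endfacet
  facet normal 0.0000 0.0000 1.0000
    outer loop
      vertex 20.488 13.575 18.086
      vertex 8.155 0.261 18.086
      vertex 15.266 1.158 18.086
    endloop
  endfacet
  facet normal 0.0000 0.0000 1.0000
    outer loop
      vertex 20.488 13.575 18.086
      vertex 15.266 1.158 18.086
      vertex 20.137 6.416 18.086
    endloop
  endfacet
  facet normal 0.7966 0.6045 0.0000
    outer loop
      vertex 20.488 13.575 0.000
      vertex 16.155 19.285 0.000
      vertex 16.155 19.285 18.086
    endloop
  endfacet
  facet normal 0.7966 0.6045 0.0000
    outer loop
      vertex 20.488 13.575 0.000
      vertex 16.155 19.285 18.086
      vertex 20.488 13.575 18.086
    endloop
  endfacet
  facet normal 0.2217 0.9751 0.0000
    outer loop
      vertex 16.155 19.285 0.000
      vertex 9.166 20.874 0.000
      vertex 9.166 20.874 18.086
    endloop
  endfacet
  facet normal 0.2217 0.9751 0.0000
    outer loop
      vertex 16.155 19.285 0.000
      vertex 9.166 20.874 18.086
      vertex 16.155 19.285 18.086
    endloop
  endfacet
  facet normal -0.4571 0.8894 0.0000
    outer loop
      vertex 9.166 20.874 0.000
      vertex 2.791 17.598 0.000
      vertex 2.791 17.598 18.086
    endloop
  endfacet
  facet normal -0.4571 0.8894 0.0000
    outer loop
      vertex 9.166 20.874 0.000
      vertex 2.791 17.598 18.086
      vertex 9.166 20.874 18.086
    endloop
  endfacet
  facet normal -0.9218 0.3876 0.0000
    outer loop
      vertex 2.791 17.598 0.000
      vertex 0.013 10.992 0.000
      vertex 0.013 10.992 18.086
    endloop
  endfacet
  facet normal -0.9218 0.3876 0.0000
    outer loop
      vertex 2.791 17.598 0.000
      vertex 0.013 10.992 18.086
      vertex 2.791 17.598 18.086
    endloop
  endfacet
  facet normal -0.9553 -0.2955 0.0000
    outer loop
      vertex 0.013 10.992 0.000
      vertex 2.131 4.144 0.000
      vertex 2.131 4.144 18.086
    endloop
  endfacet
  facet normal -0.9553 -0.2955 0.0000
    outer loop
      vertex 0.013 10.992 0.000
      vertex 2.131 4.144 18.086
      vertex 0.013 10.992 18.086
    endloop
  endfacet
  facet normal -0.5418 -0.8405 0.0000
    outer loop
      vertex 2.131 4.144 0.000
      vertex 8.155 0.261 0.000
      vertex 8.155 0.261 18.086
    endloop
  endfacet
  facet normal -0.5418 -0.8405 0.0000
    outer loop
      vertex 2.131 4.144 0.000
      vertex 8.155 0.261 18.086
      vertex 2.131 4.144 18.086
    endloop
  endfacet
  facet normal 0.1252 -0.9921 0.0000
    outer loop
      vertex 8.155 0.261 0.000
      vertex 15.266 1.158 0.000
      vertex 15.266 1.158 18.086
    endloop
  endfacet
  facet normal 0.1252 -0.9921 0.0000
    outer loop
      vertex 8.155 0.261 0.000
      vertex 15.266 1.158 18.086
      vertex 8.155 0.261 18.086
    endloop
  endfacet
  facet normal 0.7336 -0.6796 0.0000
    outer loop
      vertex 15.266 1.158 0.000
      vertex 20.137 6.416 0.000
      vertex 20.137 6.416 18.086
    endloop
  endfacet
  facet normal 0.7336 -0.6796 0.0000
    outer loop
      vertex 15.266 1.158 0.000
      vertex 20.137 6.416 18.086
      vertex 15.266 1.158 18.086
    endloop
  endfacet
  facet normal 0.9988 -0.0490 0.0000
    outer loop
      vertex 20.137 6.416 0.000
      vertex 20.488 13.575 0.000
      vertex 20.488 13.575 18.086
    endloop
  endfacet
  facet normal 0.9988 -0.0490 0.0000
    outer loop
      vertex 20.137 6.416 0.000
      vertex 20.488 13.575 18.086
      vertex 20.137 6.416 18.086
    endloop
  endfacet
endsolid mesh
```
; perimeter-only toolpath
G21 ; units = mm
G90 ; absolute positioning
G28 ; home
; layer 1
G0 Z3.617
G0 X20.488 Y13.575
G1 X16.155 Y19.285
G1 X9.166 Y20.874
G1 X2.791 Y17.598
G1 X0.013 Y10.992
G1 X2.131 Y4.144
G1 X8.155 Y0.261
G1 X15.266 Y1.158
G1 X20.137 Y6.416
G1 X20.488 Y13.575
; layer 2
G0 Z7.234
G0 X20.488 Y13.575
G1 X16.155 Y19.285
G1 X9.166 Y20.874
G1 X2.791 Y17.598
G1 X0.013 Y10.992
G1 X2.131 Y4.144
G1 X8.155 Y0.261
G1 X15.266 Y1.158
G1 X20.137 Y6.416
G1 X20.488 Y13.575
; layer 3
G0 Z10.852
G0 X20.488 Y13.575
G1 X16.155 Y19.285
G1 X9.166 Y20.874
G1 X2.791 Y17.598
G1 X0.013 Y10.992
G1 X2.131 Y4.144
G1 X8.155 Y0.261
G1 X15.266 Y1.158
G1 X20.137 Y6.416
G1 X20.488 Y13.575
; layer 4
G0 Z14.469
G0 X20.488 Y13.575
G1 X16.155 Y19.285
G1 X9.166 Y20.874
G1 X2.791 Y17.598
G1 X0.013 Y10.992
G1 X2.131 Y4.144
G1 X8.155 Y0.261
G1 X15.266 Y1.158
G1 X20.137 Y6.416
G1 X20.488 Y13.575
; layer 5
G0 Z18.086
G0 X20.488 Y13.575
G1 X16.155 Y19.285
G1 X9.166 Y20.874
G1 X2.791 Y17.598
G1 X0.013 Y10.992
G1 X2.131 Y4.144
G1 X8.155 Y0.261
G1 X15.266 Y1.158
G1 X20.137 Y6.416
G1 X20.488 Y13.575
M2 ; end

The solid is a regular 9-sided prism (a cylinder approximated with 9 flat sides), circumscribed radius ≈ 10.5 mm, height ≈ 18.1 mm. Slicing at Δz = 3.617 mm — 5 equal slices spanning the solid's height, so layer i sits at z = i·h/5 — gives 5 non-empty perimeters. Each is a 9-segment closed polygon; G0 lifts to the layer z and rapids to the start vertex, then G1 traces the edges.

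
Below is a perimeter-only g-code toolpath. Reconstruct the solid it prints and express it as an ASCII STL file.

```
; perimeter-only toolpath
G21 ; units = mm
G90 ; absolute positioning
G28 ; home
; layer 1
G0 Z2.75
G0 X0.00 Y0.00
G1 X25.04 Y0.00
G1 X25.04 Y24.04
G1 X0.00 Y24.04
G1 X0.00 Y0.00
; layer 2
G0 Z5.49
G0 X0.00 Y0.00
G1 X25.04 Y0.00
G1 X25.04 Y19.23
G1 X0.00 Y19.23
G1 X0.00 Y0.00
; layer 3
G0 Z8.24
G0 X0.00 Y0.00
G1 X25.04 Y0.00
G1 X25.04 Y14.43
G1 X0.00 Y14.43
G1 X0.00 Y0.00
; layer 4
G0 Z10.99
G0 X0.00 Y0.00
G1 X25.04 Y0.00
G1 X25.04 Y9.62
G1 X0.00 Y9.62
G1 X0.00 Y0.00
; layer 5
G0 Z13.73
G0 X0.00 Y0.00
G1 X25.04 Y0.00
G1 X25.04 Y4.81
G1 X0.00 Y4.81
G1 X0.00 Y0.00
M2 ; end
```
solid part
  facet normal 0.0000 0.0000 -1.0000
    outer loop
      vertex 25.04 28.85 0.00
      vertex 25.04 0.00 0.00
      vertex 0.00 0.00 0.00
    endloop
  endfacet
  facet normal 0.0000 0.0000 -1.0000
    outer loop
      vertex 0.00 28.85 0.00
      vertex 25.04 28.85 0.00
      vertex 0.00 0.00 0.00
    endloop
  endfacet
  facet normal 0.0000 -1.0000 0.0000
    outer loop
      vertex 0.00 0.00 0.00
      vertex 25.04 0.00 0.00
      vertex 25.04 0.00 16.48
    endloop
  endfacet
  facet normal 0.0000 -1.0000 0.0000
    outer loop
      vertex 0.00 0.00 0.00
      vertex 25.04 0.00 16.48
      vertex 0.00 0.00 16.48
    endloop
  endfacet
  facet normal 0.0000 0.4960 0.8683
    outer loop
      vertex 0.00 0.00 16.48
      vertex 25.04 0.00 16.48
      vertex 25.04 28.85 0.00
    endloop
  endfacet
  facet normal 0.0000 0.4960 0.8683
    outer loop
      vertex 0.00 0.00 16.48
      vertex 25.04 28.85 0.00
      vertex 0.00 28.85 0.00
    endloop
  endfacet
  facet normal -1.0000 0.0000 0.0000
    outer loop
      vertex 0.00 0.00 16.48
      vertex 0.00 28.85 0.00
      vertex 0.00 0.00 0.00
    endloop
  endfacet
  facet normal 1.0000 0.0000 0.0000
    outer loop
      vertex 25.04 0.00 0.00
      vertex 25.04 28.85 0.00
      vertex 25.04 0.00 16.48
    endloop
  endfacet
endsolid part

The G0 Z moves step by Δz≈2.75 mm. The G1 loops shrink linearly with z, so the solid tapers from its base footprint up to z≈16.5. Closing with a flat bottom cap and the tapered top and triangulating gives 8 facets — a wedge (ramp): 25 × 28.9 mm base, rising to 16.5 mm along the y=0 edge and sloping linearly to z=0 at y=28.9.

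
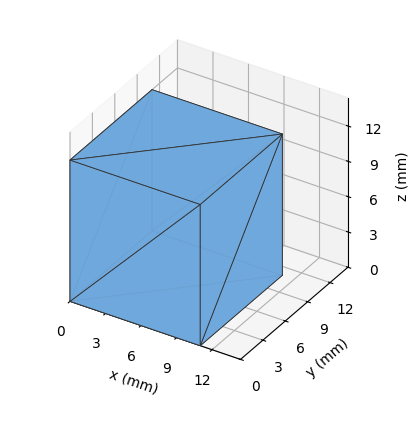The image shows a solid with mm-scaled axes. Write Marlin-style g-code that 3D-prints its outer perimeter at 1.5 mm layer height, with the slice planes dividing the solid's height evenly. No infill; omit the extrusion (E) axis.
Reading the render: the shape is a rectangular box, roughly 11 × 11 mm footprint and 12 mm tall (dimensions read to the nearest mm from the axis ticks). For the g-code, the solid's height is divided into equal slices at the stated Δz and each level perimeter traced with G1 moves after a G0 lift.

; perimeter-only toolpath
G21 ; units = mm
G90 ; absolute positioning
G28 ; home
; layer 1
G0 Z1.5
G0 X0.0 Y0.0
G1 X11.0 Y0.0
G1 X11.0 Y11.0
G1 X0.0 Y11.0
G1 X0.0 Y0.0
; layer 2
G0 Z3.0
G0 X0.0 Y0.0
G1 X11.0 Y0.0
G1 X11.0 Y11.0
G1 X0.0 Y11.0
G1 X0.0 Y0.0
; layer 3
G0 Z4.5
G0 X0.0 Y0.0
G1 X11.0 Y0.0
G1 X11.0 Y11.0
G1 X0.0 Y11.0
G1 X0.0 Y0.0
; layer 4
G0 Z6.0
G0 X0.0 Y0.0
G1 X11.0 Y0.0
G1 X11.0 Y11.0
G1 X0.0 Y11.0
G1 X0.0 Y0.0
; layer 5
G0 Z7.5
G0 X0.0 Y0.0
G1 X11.0 Y0.0
G1 X11.0 Y11.0
G1 X0.0 Y11.0
G1 X0.0 Y0.0
; layer 6
G0 Z9.0
G0 X0.0 Y0.0
G1 X11.0 Y0.0
G1 X11.0 Y11.0
G1 X0.0 Y11.0
G1 X0.0 Y0.0
; layer 7
G0 Z10.5
G0 X0.0 Y0.0
G1 X11.0 Y0.0
G1 X11.0 Y11.0
G1 X0.0 Y11.0
G1 X0.0 Y0.0
; layer 8
G0 Z12.0
G0 X0.0 Y0.0
G1 X11.0 Y0.0
G1 X11.0 Y11.0
G1 X0.0 Y11.0
G1 X0.0 Y0.0
M2 ; end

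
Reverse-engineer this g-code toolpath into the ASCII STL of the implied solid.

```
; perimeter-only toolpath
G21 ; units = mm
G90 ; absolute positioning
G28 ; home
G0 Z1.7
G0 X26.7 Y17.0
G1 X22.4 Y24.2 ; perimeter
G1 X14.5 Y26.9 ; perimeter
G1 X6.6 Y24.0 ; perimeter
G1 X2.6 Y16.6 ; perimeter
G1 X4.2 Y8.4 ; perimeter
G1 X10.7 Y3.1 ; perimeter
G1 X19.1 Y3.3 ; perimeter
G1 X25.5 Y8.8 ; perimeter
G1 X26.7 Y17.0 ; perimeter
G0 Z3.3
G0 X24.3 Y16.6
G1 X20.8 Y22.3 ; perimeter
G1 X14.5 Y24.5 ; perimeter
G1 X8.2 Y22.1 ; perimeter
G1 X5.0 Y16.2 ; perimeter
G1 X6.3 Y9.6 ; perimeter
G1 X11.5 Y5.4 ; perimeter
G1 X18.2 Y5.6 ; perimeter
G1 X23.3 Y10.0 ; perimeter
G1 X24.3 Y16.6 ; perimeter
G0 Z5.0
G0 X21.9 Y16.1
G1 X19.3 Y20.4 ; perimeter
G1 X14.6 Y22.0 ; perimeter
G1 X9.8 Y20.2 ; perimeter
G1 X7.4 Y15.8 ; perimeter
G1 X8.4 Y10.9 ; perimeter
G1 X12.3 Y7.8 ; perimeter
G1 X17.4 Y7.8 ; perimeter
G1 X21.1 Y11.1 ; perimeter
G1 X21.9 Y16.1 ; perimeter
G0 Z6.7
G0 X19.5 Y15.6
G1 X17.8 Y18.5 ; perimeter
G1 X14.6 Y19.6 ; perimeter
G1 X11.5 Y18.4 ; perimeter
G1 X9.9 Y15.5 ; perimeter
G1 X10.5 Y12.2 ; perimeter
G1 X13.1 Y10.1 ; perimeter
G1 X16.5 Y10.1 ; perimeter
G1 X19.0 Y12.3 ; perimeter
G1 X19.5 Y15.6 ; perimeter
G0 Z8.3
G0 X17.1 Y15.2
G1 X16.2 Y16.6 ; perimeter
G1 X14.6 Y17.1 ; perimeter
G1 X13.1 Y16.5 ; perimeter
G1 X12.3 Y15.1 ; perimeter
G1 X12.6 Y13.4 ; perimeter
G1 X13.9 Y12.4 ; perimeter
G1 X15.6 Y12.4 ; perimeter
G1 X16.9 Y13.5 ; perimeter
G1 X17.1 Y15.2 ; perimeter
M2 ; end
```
solid part
  facet normal 0.0000 0.0000 -1.0000
    outer loop
      vertex 14.4 29.4 0.0
      vertex 23.9 26.1 0.0
      vertex 29.1 17.5 0.0
    endloop
  endfacet
  facet normal 0.0000 0.0000 -1.0000
    outer loop
      vertex 5.0 25.8 0.0
      vertex 14.4 29.4 0.0
      vertex 29.1 17.5 0.0
    endloop
  endfacet
  facet normal 0.0000 0.0000 -1.0000
    outer loop
      vertex 0.2 17.0 0.0
      vertex 5.0 25.8 0.0
      vertex 29.1 17.5 0.0
    endloop
  endfacet
  facet normal 0.0000 0.0000 -1.0000
    outer loop
      vertex 2.1 7.1 0.0
      vertex 0.2 17.0 0.0
      vertex 29.1 17.5 0.0
    endloop
  endfacet
  facet normal 0.0000 0.0000 -1.0000
    outer loop
      vertex 9.9 0.8 0.0
      vertex 2.1 7.1 0.0
      vertex 29.1 17.5 0.0
    endloop
  endfacet
  facet normal 0.0000 0.0000 -1.0000
    outer loop
      vertex 20.0 1.0 0.0
      vertex 9.9 0.8 0.0
      vertex 29.1 17.5 0.0
    endloop
  endfacet
  facet normal 0.0000 0.0000 -1.0000
    outer loop
      vertex 27.6 7.6 0.0
      vertex 20.0 1.0 0.0
      vertex 29.1 17.5 0.0
    endloop
  endfacet
  facet normal 0.5028 0.3040 0.8092
    outer loop
      vertex 29.1 17.5 0.0
      vertex 23.9 26.1 0.0
      vertex 14.7 14.7 10.0
    endloop
  endfacet
  facet normal 0.1927 0.5546 0.8095
    outer loop
      vertex 23.9 26.1 0.0
      vertex 14.4 29.4 0.0
      vertex 14.7 14.7 10.0
    endloop
  endfacet
  facet normal -0.2095 0.5471 0.8105
    outer loop
      vertex 14.4 29.4 0.0
      vertex 5.0 25.8 0.0
      vertex 14.7 14.7 10.0
    endloop
  endfacet
  facet normal -0.5144 0.2806 0.8104
    outer loop
      vertex 5.0 25.8 0.0
      vertex 0.2 17.0 0.0
      vertex 14.7 14.7 10.0
    endloop
  endfacet
  facet normal -0.5761 -0.1106 0.8099
    outer loop
      vertex 0.2 17.0 0.0
      vertex 2.1 7.1 0.0
      vertex 14.7 14.7 10.0
    endloop
  endfacet
  facet normal -0.3682 -0.4558 0.8103
    outer loop
      vertex 2.1 7.1 0.0
      vertex 9.9 0.8 0.0
      vertex 14.7 14.7 10.0
    endloop
  endfacet
  facet normal 0.0116 -0.5866 0.8098
    outer loop
      vertex 9.9 0.8 0.0
      vertex 20.0 1.0 0.0
      vertex 14.7 14.7 10.0
    endloop
  endfacet
  facet normal 0.3844 -0.4426 0.8101
    outer loop
      vertex 20.0 1.0 0.0
      vertex 27.6 7.6 0.0
      vertex 14.7 14.7 10.0
    endloop
  endfacet
  facet normal 0.5797 -0.0878 0.8101
    outer loop
      vertex 27.6 7.6 0.0
      vertex 29.1 17.5 0.0
      vertex 14.7 14.7 10.0
    endloop
  endfacet
endsolid part

The G0 Z moves step by Δz≈1.7 mm. The G1 loops shrink linearly with z, so the solid tapers from its base footprint up to z≈10. Closing with a flat bottom cap and the tapered top and triangulating gives 16 facets — a regular 9-sided pyramid, base circumscribed radius ≈ 14.7 mm, apex at z ≈ 10 mm.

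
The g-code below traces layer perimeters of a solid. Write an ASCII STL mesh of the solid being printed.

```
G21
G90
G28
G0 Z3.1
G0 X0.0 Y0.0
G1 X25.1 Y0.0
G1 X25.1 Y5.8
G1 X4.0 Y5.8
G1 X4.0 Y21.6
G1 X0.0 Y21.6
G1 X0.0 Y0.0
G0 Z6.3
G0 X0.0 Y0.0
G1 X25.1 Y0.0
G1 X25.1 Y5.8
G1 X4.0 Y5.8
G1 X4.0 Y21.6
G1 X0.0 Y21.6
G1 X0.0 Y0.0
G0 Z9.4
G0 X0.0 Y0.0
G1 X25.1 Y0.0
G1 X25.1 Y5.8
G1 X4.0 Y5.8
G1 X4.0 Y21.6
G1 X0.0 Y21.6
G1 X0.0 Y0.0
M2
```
solid part
  facet normal 0.0000 0.0000 -1.0000
    outer loop
      vertex 25.1 5.8 0.0
      vertex 25.1 0.0 0.0
      vertex 0.0 0.0 0.0
    endloop
  endfacet
  facet normal 0.0000 0.0000 -1.0000
    outer loop
      vertex 4.0 5.8 0.0
      vertex 25.1 5.8 0.0
      vertex 0.0 0.0 0.0
    endloop
  endfacet
  facet normal 0.0000 0.0000 -1.0000
    outer loop
      vertex 4.0 21.6 0.0
      vertex 4.0 5.8 0.0
      vertex 0.0 0.0 0.0
    endloop
  endfacet
  facet normal 0.0000 0.0000 -1.0000
    outer loop
      vertex 0.0 21.6 0.0
      vertex 4.0 21.6 0.0
      vertex 0.0 0.0 0.0
    endloop
  endfacet
  facet normal 0.0000 0.0000 1.0000
    outer loop
      vertex 0.0 0.0 9.4
      vertex 25.1 0.0 9.4
      vertex 25.1 5.8 9.4
    endloop
  endfacet
  facet normal 0.0000 0.0000 1.0000
    outer loop
      vertex 0.0 0.0 9.4
      vertex 25.1 5.8 9.4
      vertex 4.0 5.8 9.4
    endloop
  endfacet
  facet normal 0.0000 0.0000 1.0000
    outer loop
      vertex 0.0 0.0 9.4
      vertex 4.0 5.8 9.4
      vertex 4.0 21.6 9.4
    endloop
  endfacet
  facet normal 0.0000 0.0000 1.0000
    outer loop
      vertex 0.0 0.0 9.4
      vertex 4.0 21.6 9.4
      vertex 0.0 21.6 9.4
    endloop
  endfacet
  facet normal 0.0000 -1.0000 0.0000
    outer loop
      vertex 0.0 0.0 0.0
      vertex 25.1 0.0 0.0
      vertex 25.1 0.0 9.4
    endloop
  endfacet
  facet normal 0.0000 -1.0000 0.0000
    outer loop
      vertex 0.0 0.0 0.0
      vertex 25.1 0.0 9.4
      vertex 0.0 0.0 9.4
    endloop
  endfacet
  facet normal 1.0000 0.0000 0.0000
    outer loop
      vertex 25.1 0.0 0.0
      vertex 25.1 5.8 0.0
      vertex 25.1 5.8 9.4
    endloop
  endfacet
  facet normal 1.0000 0.0000 0.0000
    outer loop
      vertex 25.1 0.0 0.0
      vertex 25.1 5.8 9.4
      vertex 25.1 0.0 9.4
    endloop
  endfacet
  facet normal 0.0000 1.0000 0.0000
    outer loop
      vertex 25.1 5.8 0.0
      vertex 4.0 5.8 0.0
      vertex 4.0 5.8 9.4
    endloop
  endfacet
  facet normal 0.0000 1.0000 0.0000
    outer loop
      vertex 25.1 5.8 0.0
      vertex 4.0 5.8 9.4
      vertex 25.1 5.8 9.4
    endloop
  endfacet
  facet normal 1.0000 0.0000 0.0000
    outer loop
      vertex 4.0 5.8 0.0
      vertex 4.0 21.6 0.0
      vertex 4.0 21.6 9.4
    endloop
  endfacet
  facet normal 1.0000 0.0000 0.0000
    outer loop
      vertex 4.0 5.8 0.0
      vertex 4.0 21.6 9.4
      vertex 4.0 5.8 9.4
    endloop
  endfacet
  facet normal 0.0000 1.0000 0.0000
    outer loop
      vertex 4.0 21.6 0.0
      vertex 0.0 21.6 0.0
      vertex 0.0 21.6 9.4
    endloop
  endfacet
  facet normal 0.0000 1.0000 0.0000
    outer loop
      vertex 4.0 21.6 0.0
      vertex 0.0 21.6 9.4
      vertex 4.0 21.6 9.4
    endloop
  endfacet
  facet normal -1.0000 0.0000 0.0000
    outer loop
      vertex 0.0 21.6 0.0
      vertex 0.0 0.0 0.0
      vertex 0.0 0.0 9.4
    endloop
  endfacet
  facet normal -1.0000 0.0000 0.0000
    outer loop
      vertex 0.0 21.6 0.0
      vertex 0.0 0.0 9.4
      vertex 0.0 21.6 9.4
    endloop
  endfacet
endsolid part

The G0 Z moves step by Δz≈3.1 mm. Every layer's G1 loop is the same polygon, so the solid is a straight extrusion of it from z=0 to z≈9.4. Closing with flat bottom and top caps and triangulating gives 20 facets — an L-shaped prism: outer 25.1 × 21.6 mm, arm thicknesses ≈ 5.8 mm (horizontal) and 4 mm (vertical), extruded 9.4 mm in z.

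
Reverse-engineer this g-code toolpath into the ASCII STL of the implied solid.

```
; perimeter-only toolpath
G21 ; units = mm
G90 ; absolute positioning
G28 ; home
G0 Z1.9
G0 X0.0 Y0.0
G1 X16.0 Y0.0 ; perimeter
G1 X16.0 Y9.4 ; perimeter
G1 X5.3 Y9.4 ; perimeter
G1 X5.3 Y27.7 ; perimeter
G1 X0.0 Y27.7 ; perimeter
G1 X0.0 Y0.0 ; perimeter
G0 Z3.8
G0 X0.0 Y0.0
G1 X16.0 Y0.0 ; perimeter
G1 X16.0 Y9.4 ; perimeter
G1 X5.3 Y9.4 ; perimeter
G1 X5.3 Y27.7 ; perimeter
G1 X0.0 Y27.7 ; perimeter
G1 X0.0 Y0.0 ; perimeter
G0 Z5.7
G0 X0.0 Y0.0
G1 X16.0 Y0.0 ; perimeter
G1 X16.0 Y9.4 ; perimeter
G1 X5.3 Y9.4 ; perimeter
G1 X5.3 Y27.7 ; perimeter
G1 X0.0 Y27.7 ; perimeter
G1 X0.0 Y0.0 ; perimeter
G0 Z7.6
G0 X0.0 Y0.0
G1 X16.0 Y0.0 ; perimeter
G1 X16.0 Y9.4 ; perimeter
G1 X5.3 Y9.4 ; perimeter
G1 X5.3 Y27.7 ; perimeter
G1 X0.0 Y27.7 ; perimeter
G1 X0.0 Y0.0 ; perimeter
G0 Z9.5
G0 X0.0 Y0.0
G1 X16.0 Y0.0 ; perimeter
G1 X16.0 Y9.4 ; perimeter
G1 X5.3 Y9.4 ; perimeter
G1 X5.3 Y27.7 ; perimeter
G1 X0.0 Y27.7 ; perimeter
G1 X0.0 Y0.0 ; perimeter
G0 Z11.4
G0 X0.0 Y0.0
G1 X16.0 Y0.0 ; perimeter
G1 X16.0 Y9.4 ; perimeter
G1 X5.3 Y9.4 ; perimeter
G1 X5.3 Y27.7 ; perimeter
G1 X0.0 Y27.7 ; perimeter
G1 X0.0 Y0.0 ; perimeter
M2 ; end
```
solid part
  facet normal 0.0000 0.0000 -1.0000
    outer loop
      vertex 16.0 9.4 0.0
      vertex 16.0 0.0 0.0
      vertex 0.0 0.0 0.0
    endloop
  endfacet
  facet normal 0.0000 0.0000 -1.0000
    outer loop
      vertex 5.3 9.4 0.0
      vertex 16.0 9.4 0.0
      vertex 0.0 0.0 0.0
    endloop
  endfacet
  facet normal 0.0000 0.0000 -1.0000
    outer loop
      vertex 5.3 27.7 0.0
      vertex 5.3 9.4 0.0
      vertex 0.0 0.0 0.0
    endloop
  endfacet
  facet normal 0.0000 0.0000 -1.0000
    outer loop
      vertex 0.0 27.7 0.0
      vertex 5.3 27.7 0.0
      vertex 0.0 0.0 0.0
    endloop
  endfacet
  facet normal 0.0000 0.0000 1.0000
    outer loop
      vertex 0.0 0.0 11.4
      vertex 16.0 0.0 11.4
      vertex 16.0 9.4 11.4
    endloop
  endfacet
  facet normal 0.0000 0.0000 1.0000
    outer loop
      vertex 0.0 0.0 11.4
      vertex 16.0 9.4 11.4
      vertex 5.3 9.4 11.4
    endloop
  endfacet
  facet normal 0.0000 0.0000 1.0000
    outer loop
      vertex 0.0 0.0 11.4
      vertex 5.3 9.4 11.4
      vertex 5.3 27.7 11.4
    endloop
  endfacet
  facet normal 0.0000 0.0000 1.0000
    outer loop
      vertex 0.0 0.0 11.4
      vertex 5.3 27.7 11.4
      vertex 0.0 27.7 11.4
    endloop
  endfacet
  facet normal 0.0000 -1.0000 0.0000
    outer loop
      vertex 0.0 0.0 0.0
      vertex 16.0 0.0 0.0
      vertex 16.0 0.0 11.4
    endloop
  endfacet
  facet normal 0.0000 -1.0000 0.0000
    outer loop
      vertex 0.0 0.0 0.0
      vertex 16.0 0.0 11.4
      vertex 0.0 0.0 11.4
    endloop
  endfacet
  facet normal 1.0000 0.0000 0.0000
    outer loop
      vertex 16.0 0.0 0.0
      vertex 16.0 9.4 0.0
      vertex 16.0 9.4 11.4
    endloop
  endfacet
  facet normal 1.0000 0.0000 0.0000
    outer loop
      vertex 16.0 0.0 0.0
      vertex 16.0 9.4 11.4
      vertex 16.0 0.0 11.4
    endloop
  endfacet
  facet normal 0.0000 1.0000 0.0000
    outer loop
      vertex 16.0 9.4 0.0
      vertex 5.3 9.4 0.0
      vertex 5.3 9.4 11.4
    endloop
  endfacet
  facet normal 0.0000 1.0000 0.0000
    outer loop
      vertex 16.0 9.4 0.0
      vertex 5.3 9.4 11.4
      vertex 16.0 9.4 11.4
    endloop
  endfacet
  facet normal 1.0000 0.0000 0.0000
    outer loop
      vertex 5.3 9.4 0.0
      vertex 5.3 27.7 0.0
      vertex 5.3 27.7 11.4
    endloop
  endfacet
  facet normal 1.0000 0.0000 0.0000
    outer loop
      vertex 5.3 9.4 0.0
      vertex 5.3 27.7 11.4
      vertex 5.3 9.4 11.4
    endloop
  endfacet
  facet normal 0.0000 1.0000 0.0000
    outer loop
      vertex 5.3 27.7 0.0
      vertex 0.0 27.7 0.0
      vertex 0.0 27.7 11.4
    endloop
  endfacet
  facet normal 0.0000 1.0000 0.0000
    outer loop
      vertex 5.3 27.7 0.0
      vertex 0.0 27.7 11.4
      vertex 5.3 27.7 11.4
    endloop
  endfacet
  facet normal -1.0000 0.0000 0.0000
    outer loop
      vertex 0.0 27.7 0.0
      vertex 0.0 0.0 0.0
      vertex 0.0 0.0 11.4
    endloop
  endfacet
  facet normal -1.0000 0.0000 0.0000
    outer loop
      vertex 0.0 27.7 0.0
      vertex 0.0 0.0 11.4
      vertex 0.0 27.7 11.4
    endloop
  endfacet
endsolid part

The G0 Z moves step by Δz≈1.9 mm. Every layer's G1 loop is the same polygon, so the solid is a straight extrusion of it from z=0 to z≈11.4. Closing with flat bottom and top caps and triangulating gives 20 facets — an L-shaped prism: outer 16 × 27.7 mm, arm thicknesses ≈ 9.4 mm (horizontal) and 5.3 mm (vertical), extruded 11.4 mm in z.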